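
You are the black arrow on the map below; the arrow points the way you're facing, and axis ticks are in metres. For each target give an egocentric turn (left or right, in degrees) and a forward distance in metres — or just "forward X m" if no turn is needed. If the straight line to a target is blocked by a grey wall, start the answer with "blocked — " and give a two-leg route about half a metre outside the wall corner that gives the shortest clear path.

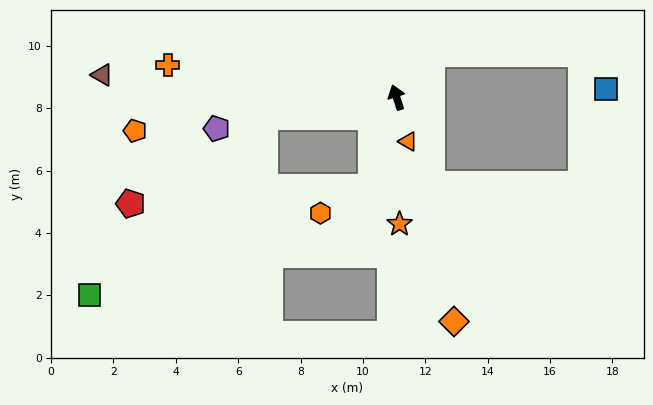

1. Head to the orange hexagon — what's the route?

blocked — turn left 146°, forward 3.0 m, then turn right 47°, forward 1.8 m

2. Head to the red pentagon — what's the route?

blocked — turn left 146°, forward 3.0 m, then turn right 70°, forward 7.7 m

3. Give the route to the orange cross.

turn left 64°, forward 7.4 m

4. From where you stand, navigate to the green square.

blocked — turn left 81°, forward 4.3 m, then turn left 36°, forward 8.0 m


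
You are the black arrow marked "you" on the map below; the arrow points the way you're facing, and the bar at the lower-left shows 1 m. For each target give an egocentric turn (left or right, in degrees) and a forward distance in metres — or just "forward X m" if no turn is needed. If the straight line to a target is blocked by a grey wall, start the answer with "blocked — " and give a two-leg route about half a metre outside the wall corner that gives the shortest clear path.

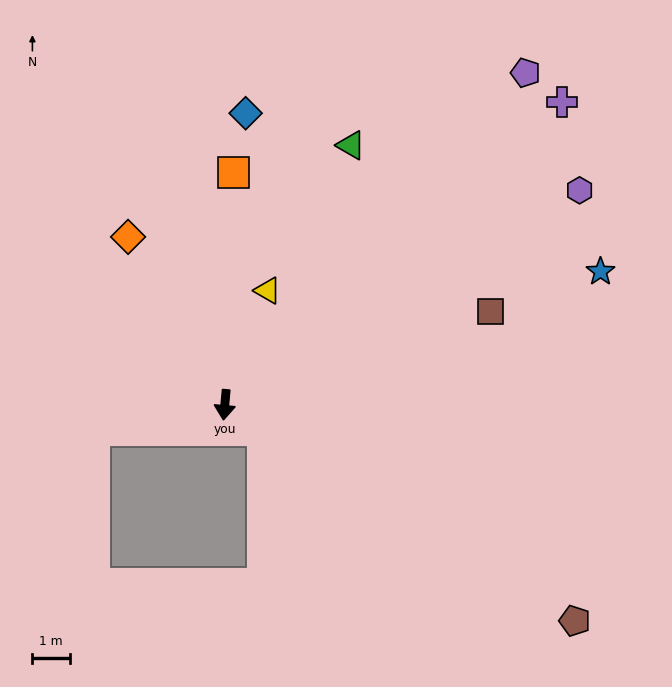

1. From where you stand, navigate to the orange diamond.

turn right 145°, forward 5.1 m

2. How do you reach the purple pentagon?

turn left 143°, forward 11.9 m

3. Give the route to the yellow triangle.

turn left 165°, forward 3.2 m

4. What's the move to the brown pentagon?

turn left 63°, forward 10.9 m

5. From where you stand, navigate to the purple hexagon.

turn left 126°, forward 11.0 m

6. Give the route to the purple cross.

turn left 137°, forward 12.0 m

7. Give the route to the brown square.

turn left 115°, forward 7.5 m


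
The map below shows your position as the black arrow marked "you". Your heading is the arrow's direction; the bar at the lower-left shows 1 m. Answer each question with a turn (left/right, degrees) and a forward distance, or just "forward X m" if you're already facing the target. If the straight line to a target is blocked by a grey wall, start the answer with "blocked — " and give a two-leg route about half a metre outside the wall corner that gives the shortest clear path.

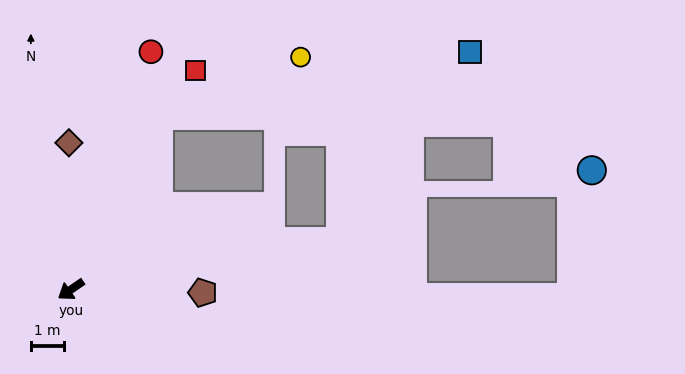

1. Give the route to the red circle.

turn right 143°, forward 7.5 m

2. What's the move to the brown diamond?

turn right 124°, forward 4.4 m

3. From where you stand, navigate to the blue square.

blocked — turn right 151°, forward 5.8 m, then turn right 52°, forward 9.5 m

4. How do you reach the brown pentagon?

turn left 144°, forward 4.0 m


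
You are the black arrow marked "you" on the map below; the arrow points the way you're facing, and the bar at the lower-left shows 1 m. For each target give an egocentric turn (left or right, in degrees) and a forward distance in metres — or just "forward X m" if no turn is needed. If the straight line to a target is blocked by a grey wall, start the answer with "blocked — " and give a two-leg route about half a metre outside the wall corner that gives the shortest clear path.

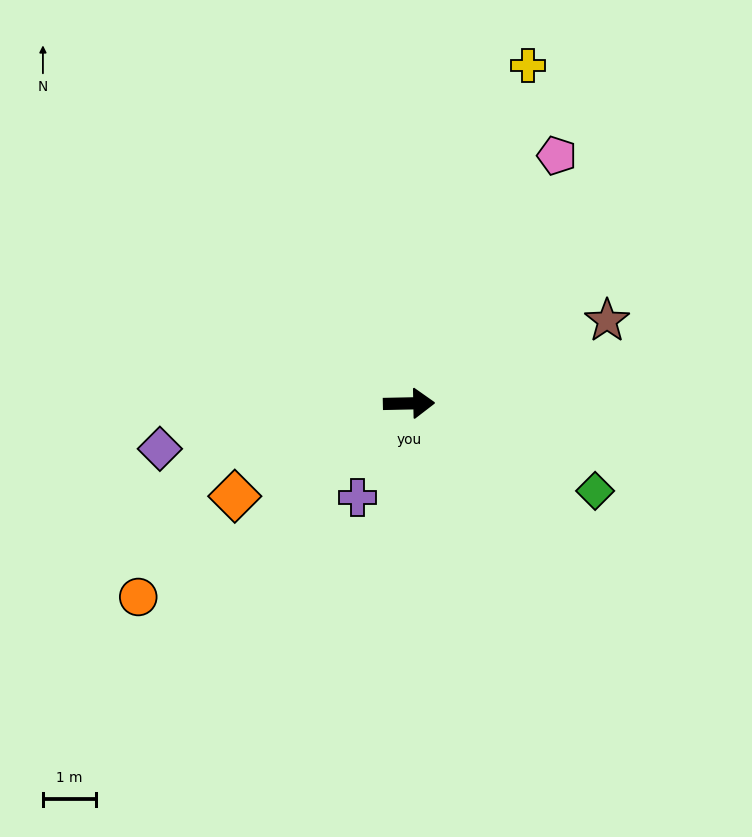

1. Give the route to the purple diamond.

turn right 171°, forward 4.7 m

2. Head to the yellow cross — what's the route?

turn left 69°, forward 6.7 m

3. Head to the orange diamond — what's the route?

turn right 153°, forward 3.7 m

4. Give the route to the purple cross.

turn right 120°, forward 2.0 m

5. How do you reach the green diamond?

turn right 26°, forward 3.9 m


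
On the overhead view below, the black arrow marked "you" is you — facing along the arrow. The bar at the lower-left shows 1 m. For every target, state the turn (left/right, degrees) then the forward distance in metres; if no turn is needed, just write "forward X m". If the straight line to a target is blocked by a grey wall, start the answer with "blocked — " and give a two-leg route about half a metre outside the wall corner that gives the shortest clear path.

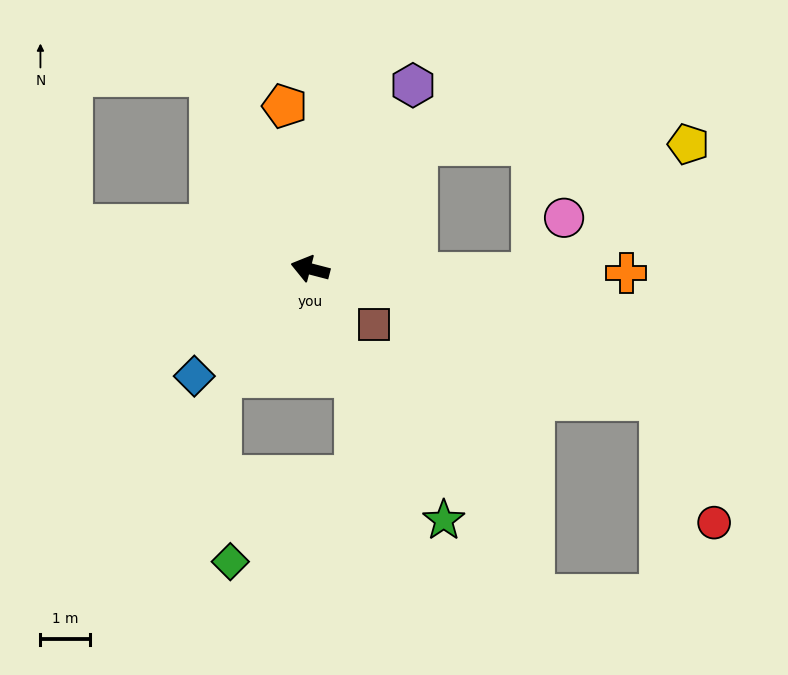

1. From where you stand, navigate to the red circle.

blocked — turn left 174°, forward 7.6 m, then turn right 46°, forward 2.7 m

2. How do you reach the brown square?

turn left 153°, forward 1.7 m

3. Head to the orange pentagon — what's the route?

turn right 67°, forward 3.4 m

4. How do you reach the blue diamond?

turn left 57°, forward 3.2 m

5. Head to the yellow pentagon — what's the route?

blocked — turn right 116°, forward 3.3 m, then turn right 49°, forward 5.5 m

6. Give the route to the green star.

turn left 133°, forward 5.8 m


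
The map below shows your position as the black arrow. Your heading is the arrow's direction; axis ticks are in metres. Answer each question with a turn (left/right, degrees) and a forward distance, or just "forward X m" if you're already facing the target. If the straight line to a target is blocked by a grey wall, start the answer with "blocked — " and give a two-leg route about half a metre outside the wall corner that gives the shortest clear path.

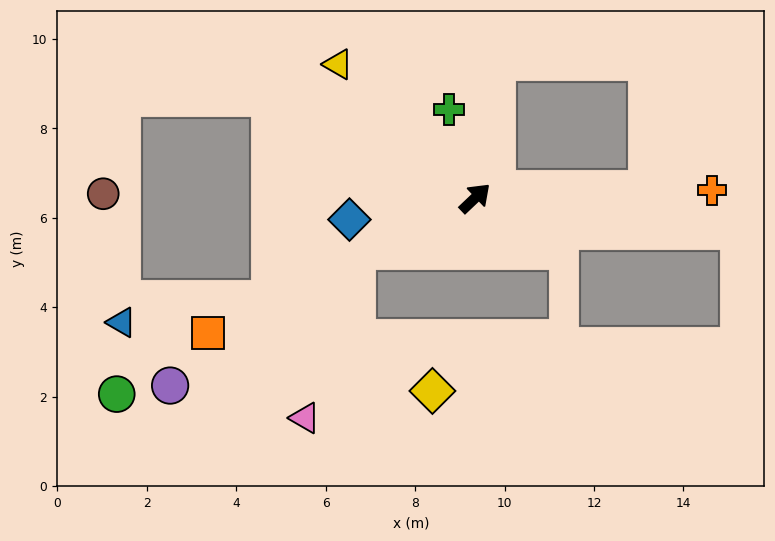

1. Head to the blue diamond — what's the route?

turn left 146°, forward 2.8 m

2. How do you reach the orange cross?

turn right 42°, forward 5.3 m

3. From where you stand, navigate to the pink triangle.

blocked — turn left 161°, forward 2.9 m, then turn left 48°, forward 3.9 m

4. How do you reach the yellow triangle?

turn left 92°, forward 4.3 m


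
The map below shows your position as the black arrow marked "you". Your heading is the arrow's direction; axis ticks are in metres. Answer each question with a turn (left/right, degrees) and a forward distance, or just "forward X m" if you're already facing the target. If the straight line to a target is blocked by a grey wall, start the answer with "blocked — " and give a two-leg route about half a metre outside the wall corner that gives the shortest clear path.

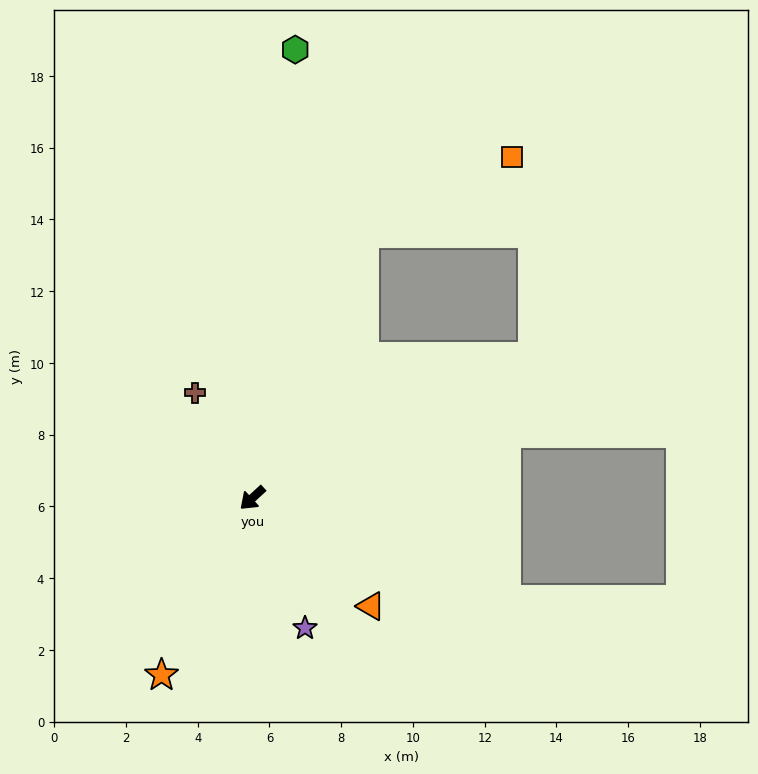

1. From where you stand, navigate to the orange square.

blocked — turn right 155°, forward 8.0 m, then turn right 40°, forward 4.6 m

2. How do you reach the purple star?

turn left 69°, forward 3.9 m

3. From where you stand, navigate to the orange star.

turn left 20°, forward 5.5 m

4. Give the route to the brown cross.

turn right 104°, forward 3.3 m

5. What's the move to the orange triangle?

turn left 95°, forward 4.5 m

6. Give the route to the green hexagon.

turn right 138°, forward 12.6 m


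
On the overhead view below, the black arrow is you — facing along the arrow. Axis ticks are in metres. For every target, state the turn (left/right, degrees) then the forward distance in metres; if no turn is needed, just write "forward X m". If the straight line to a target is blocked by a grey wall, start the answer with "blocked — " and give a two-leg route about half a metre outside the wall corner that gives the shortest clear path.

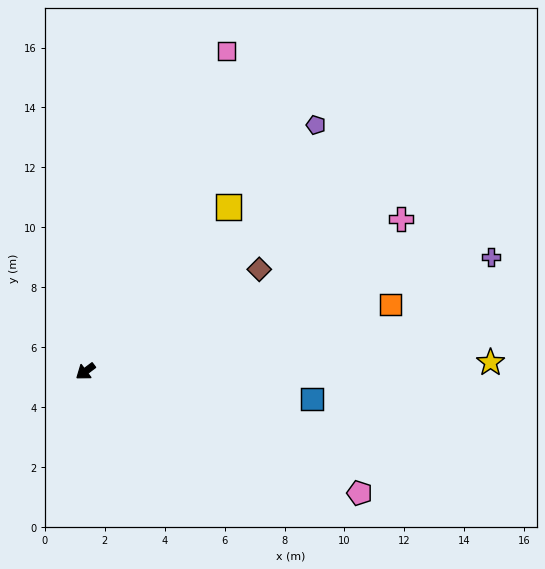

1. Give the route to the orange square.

turn left 155°, forward 10.4 m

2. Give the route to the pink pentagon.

turn left 119°, forward 10.0 m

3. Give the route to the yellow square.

turn right 168°, forward 7.3 m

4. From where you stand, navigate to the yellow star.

turn left 144°, forward 13.5 m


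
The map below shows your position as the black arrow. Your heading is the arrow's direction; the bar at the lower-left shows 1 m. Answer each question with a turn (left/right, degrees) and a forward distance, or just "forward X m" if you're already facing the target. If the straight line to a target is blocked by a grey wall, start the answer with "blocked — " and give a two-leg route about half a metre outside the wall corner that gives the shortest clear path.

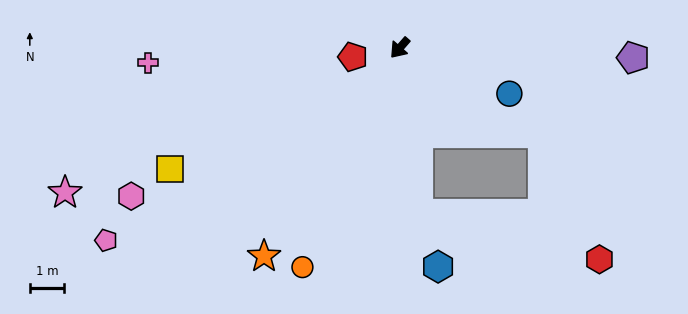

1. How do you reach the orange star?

turn left 8°, forward 7.3 m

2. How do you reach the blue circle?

turn left 108°, forward 3.5 m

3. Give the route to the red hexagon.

blocked — turn left 48°, forward 4.9 m, then turn left 69°, forward 5.4 m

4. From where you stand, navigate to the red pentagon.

turn right 38°, forward 1.4 m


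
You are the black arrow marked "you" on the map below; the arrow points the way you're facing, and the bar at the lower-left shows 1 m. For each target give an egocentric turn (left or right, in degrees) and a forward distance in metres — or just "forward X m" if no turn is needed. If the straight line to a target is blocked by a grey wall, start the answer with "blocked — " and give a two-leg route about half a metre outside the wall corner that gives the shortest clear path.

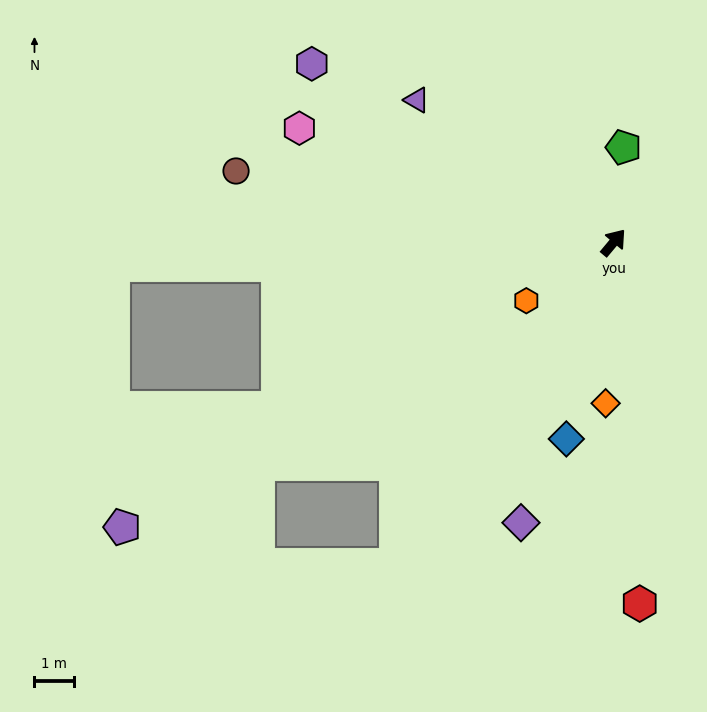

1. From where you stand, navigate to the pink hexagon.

turn left 110°, forward 8.5 m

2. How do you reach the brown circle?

turn left 119°, forward 9.7 m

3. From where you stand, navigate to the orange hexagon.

turn left 164°, forward 2.7 m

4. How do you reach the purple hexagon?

turn left 99°, forward 8.9 m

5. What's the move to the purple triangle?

turn left 94°, forward 6.2 m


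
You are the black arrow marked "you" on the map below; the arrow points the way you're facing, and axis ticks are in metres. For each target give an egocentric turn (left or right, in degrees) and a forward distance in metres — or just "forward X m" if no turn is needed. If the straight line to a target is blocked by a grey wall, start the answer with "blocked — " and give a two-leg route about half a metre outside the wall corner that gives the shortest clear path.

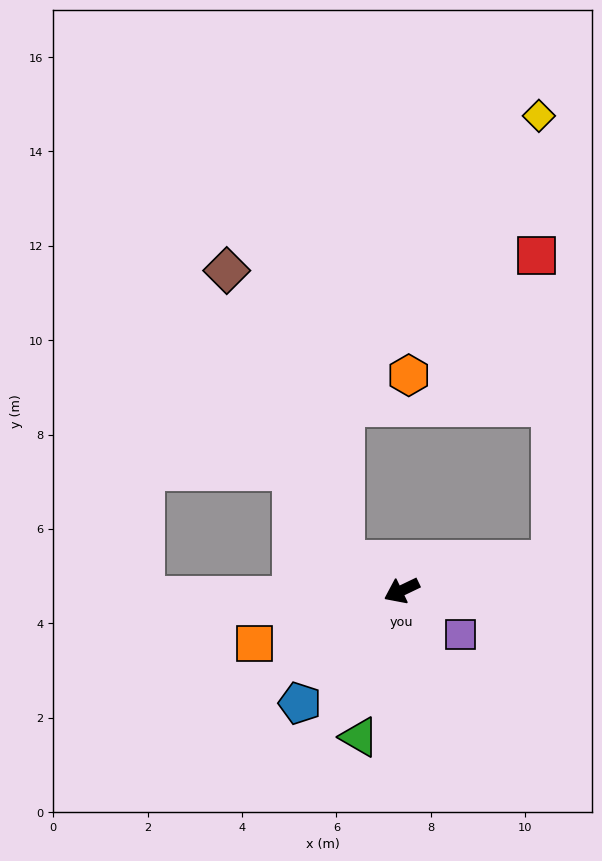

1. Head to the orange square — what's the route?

turn right 6°, forward 3.3 m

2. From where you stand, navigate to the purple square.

turn left 117°, forward 1.6 m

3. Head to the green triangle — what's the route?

turn left 48°, forward 3.2 m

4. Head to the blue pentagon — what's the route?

turn left 22°, forward 3.2 m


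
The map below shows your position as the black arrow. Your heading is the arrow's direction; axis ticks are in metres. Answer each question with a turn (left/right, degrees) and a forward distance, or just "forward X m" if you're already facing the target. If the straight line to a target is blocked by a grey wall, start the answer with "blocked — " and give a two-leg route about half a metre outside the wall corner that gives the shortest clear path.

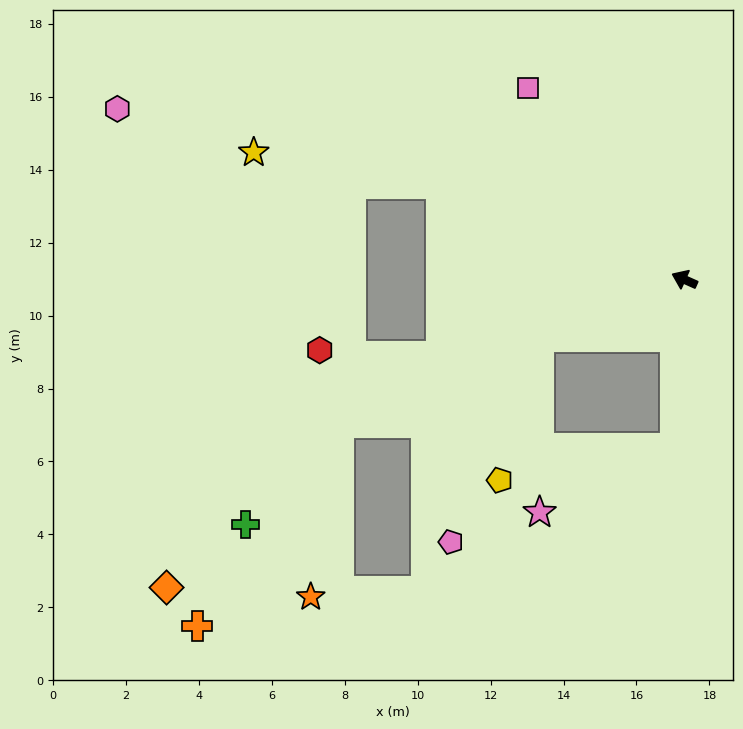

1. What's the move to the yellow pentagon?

blocked — turn left 46°, forward 4.3 m, then turn left 53°, forward 4.1 m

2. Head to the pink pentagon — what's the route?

blocked — turn left 46°, forward 4.3 m, then turn left 45°, forward 6.1 m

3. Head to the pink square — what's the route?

turn right 27°, forward 6.8 m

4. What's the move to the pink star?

blocked — turn left 111°, forward 4.6 m, then turn right 62°, forward 4.1 m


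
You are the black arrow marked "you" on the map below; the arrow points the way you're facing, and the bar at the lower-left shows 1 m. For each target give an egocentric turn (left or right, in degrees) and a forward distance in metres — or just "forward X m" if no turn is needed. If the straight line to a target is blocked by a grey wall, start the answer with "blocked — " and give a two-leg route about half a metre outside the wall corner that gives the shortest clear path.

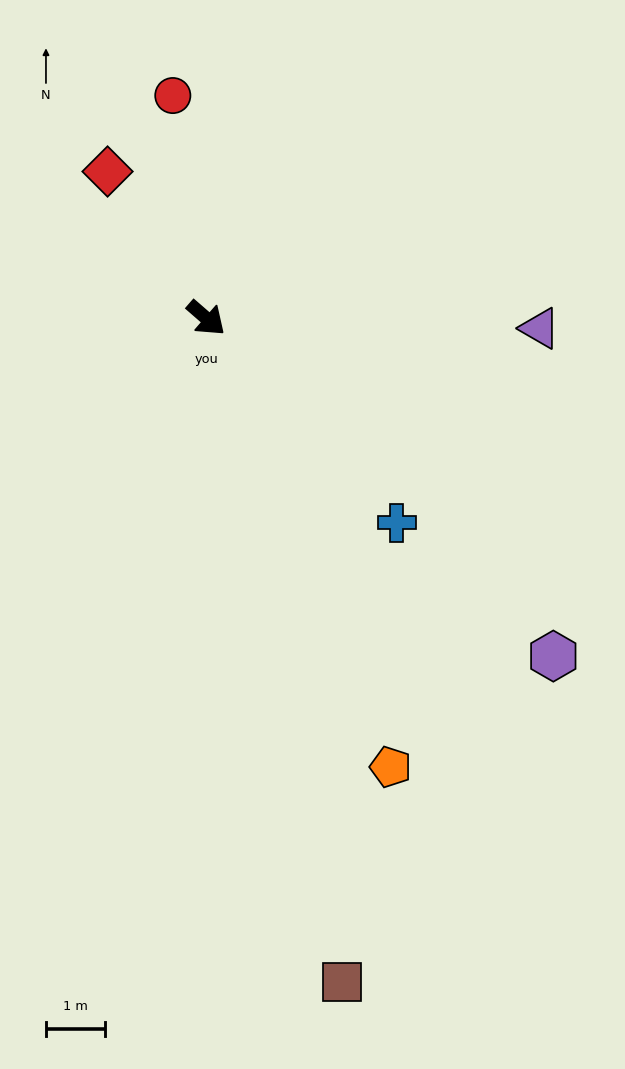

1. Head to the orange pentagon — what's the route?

turn right 27°, forward 8.2 m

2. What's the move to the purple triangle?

turn left 39°, forward 5.6 m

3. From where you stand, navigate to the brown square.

turn right 37°, forward 11.4 m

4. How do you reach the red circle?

turn left 140°, forward 3.8 m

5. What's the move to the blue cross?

turn right 6°, forward 4.7 m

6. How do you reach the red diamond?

turn left 165°, forward 3.0 m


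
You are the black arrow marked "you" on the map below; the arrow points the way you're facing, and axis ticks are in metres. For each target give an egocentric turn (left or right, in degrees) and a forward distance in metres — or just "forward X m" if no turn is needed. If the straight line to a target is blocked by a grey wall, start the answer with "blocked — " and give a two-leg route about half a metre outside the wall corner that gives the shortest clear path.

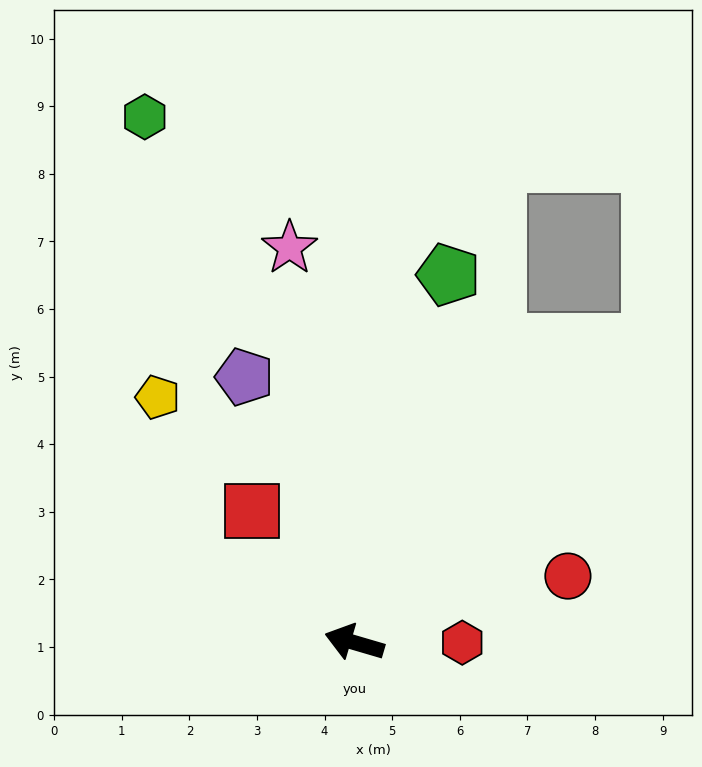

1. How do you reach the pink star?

turn right 64°, forward 5.9 m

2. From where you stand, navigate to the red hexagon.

turn right 164°, forward 1.6 m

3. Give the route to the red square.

turn right 36°, forward 2.5 m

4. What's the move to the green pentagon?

turn right 88°, forward 5.6 m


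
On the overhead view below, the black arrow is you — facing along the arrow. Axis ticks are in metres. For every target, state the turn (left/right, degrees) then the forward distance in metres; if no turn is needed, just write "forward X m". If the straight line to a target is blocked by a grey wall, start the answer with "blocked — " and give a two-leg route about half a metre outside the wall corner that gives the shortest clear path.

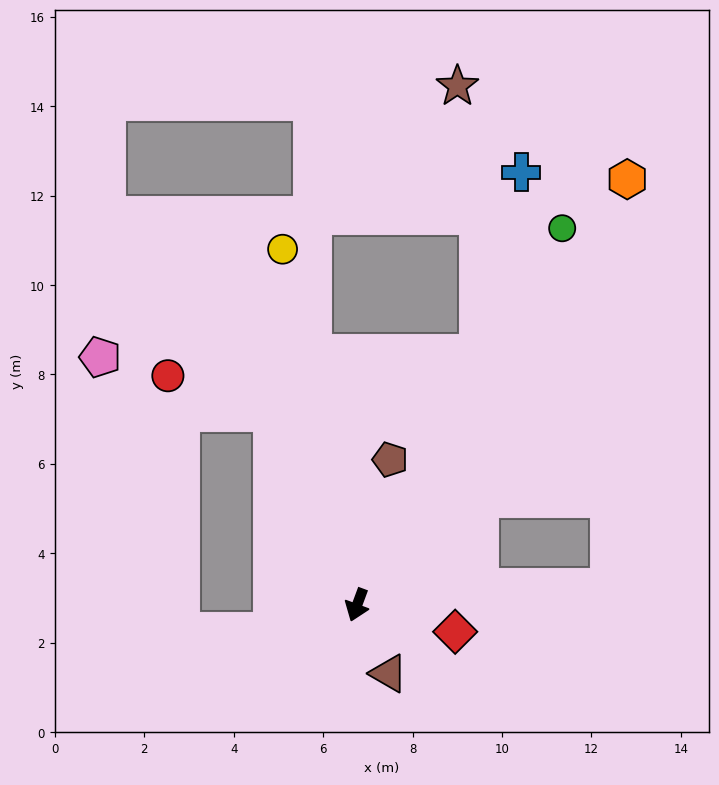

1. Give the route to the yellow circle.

turn right 148°, forward 8.1 m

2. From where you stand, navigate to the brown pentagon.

turn right 172°, forward 3.3 m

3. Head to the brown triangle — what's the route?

turn left 45°, forward 1.7 m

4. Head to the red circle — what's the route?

blocked — turn right 136°, forward 4.7 m, then turn left 47°, forward 2.5 m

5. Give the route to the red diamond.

turn left 95°, forward 2.3 m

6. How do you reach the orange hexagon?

turn left 168°, forward 11.3 m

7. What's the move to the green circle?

turn left 172°, forward 9.6 m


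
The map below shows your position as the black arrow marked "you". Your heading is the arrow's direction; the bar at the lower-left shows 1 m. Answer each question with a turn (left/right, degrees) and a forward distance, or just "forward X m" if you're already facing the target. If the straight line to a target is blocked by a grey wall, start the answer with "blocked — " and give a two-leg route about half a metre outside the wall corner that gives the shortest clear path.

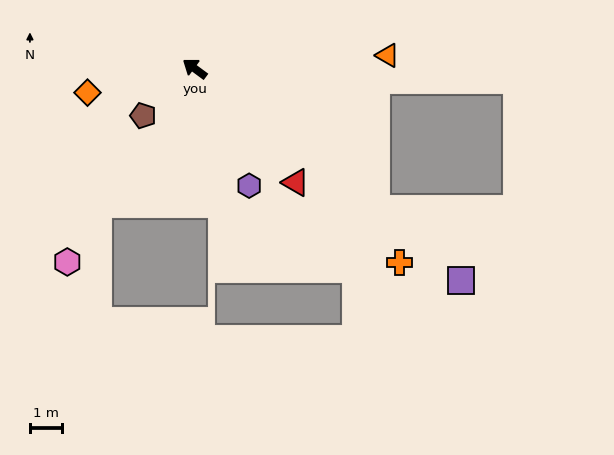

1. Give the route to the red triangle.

turn left 168°, forward 4.8 m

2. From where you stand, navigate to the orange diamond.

turn left 49°, forward 3.4 m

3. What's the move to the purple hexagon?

turn left 151°, forward 4.1 m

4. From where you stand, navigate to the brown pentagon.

turn left 79°, forward 2.2 m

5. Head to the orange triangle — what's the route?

turn right 140°, forward 6.1 m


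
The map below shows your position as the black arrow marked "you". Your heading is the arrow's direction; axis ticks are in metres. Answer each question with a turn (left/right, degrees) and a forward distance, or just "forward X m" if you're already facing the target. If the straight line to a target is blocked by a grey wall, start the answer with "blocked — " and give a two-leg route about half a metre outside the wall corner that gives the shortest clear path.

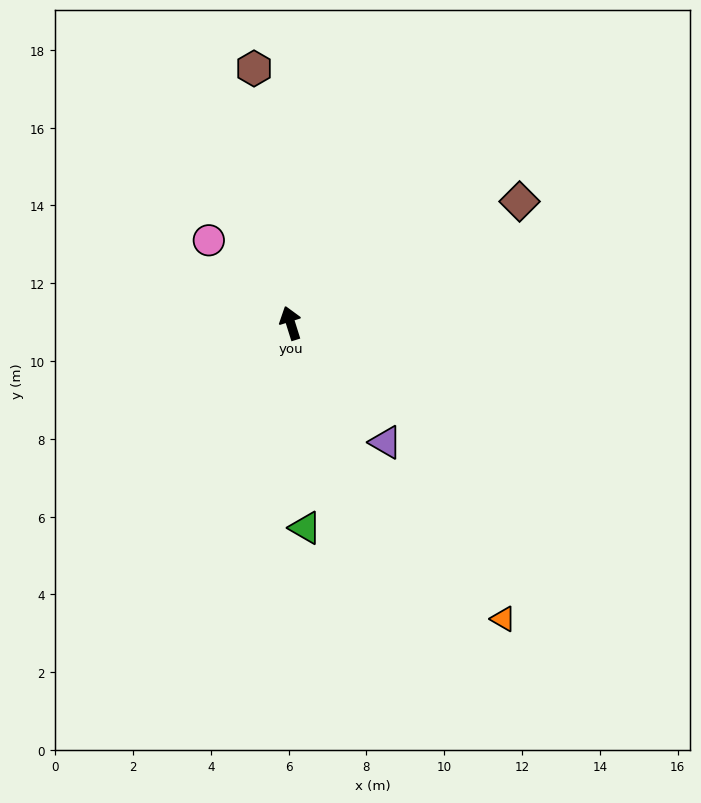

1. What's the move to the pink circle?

turn left 27°, forward 3.0 m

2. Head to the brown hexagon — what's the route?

turn right 9°, forward 6.6 m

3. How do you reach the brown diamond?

turn right 79°, forward 6.7 m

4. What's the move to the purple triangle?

turn right 159°, forward 3.9 m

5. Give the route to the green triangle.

turn left 167°, forward 5.3 m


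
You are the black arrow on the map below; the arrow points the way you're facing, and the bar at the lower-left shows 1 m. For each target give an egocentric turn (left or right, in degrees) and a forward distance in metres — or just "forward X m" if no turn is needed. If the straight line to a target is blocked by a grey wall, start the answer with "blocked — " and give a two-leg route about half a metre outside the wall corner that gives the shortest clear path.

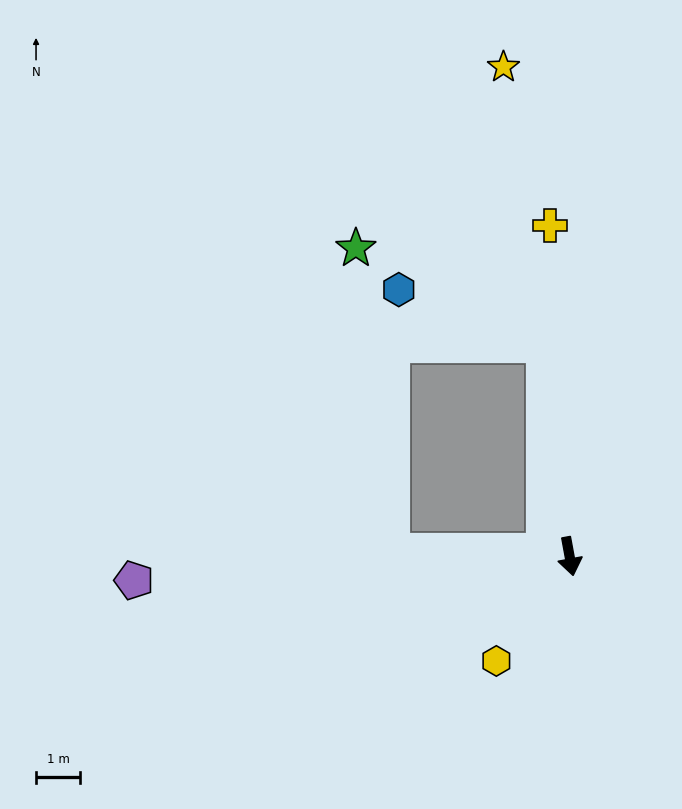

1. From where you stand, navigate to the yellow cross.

turn left 173°, forward 7.5 m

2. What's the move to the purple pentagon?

turn right 97°, forward 9.9 m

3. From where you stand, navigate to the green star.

blocked — turn right 102°, forward 4.0 m, then turn right 82°, forward 6.9 m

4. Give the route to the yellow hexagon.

turn right 45°, forward 2.9 m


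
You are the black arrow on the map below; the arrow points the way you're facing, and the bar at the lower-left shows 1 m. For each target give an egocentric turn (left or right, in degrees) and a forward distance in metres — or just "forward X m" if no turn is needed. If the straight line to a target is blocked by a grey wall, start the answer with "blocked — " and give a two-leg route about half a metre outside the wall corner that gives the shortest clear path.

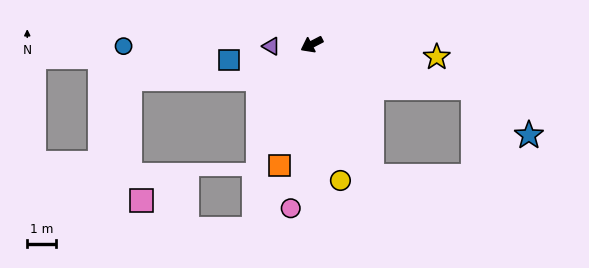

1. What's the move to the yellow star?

turn left 147°, forward 4.3 m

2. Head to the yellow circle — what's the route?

turn left 74°, forward 4.8 m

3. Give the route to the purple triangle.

turn right 25°, forward 1.4 m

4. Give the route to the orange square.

turn left 48°, forward 4.3 m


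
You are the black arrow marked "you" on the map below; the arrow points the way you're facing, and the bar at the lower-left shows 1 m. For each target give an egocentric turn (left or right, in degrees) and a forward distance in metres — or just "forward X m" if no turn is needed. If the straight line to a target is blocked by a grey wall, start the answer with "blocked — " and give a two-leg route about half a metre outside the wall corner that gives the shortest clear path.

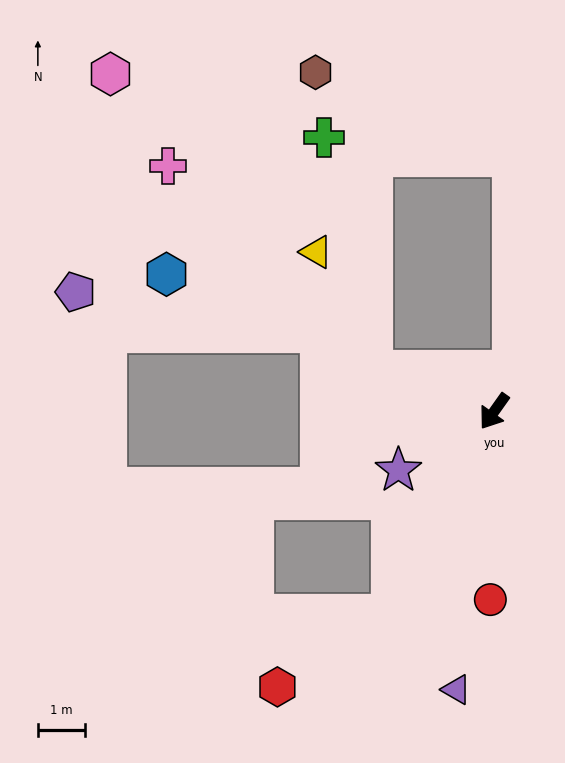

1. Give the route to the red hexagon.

blocked — turn left 8°, forward 4.8 m, then turn right 30°, forward 2.8 m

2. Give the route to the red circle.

turn left 34°, forward 4.0 m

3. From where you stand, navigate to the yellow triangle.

blocked — turn right 73°, forward 2.7 m, then turn right 46°, forward 2.8 m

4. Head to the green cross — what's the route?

blocked — turn right 73°, forward 2.7 m, then turn right 60°, forward 5.0 m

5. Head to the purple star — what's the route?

turn right 23°, forward 2.4 m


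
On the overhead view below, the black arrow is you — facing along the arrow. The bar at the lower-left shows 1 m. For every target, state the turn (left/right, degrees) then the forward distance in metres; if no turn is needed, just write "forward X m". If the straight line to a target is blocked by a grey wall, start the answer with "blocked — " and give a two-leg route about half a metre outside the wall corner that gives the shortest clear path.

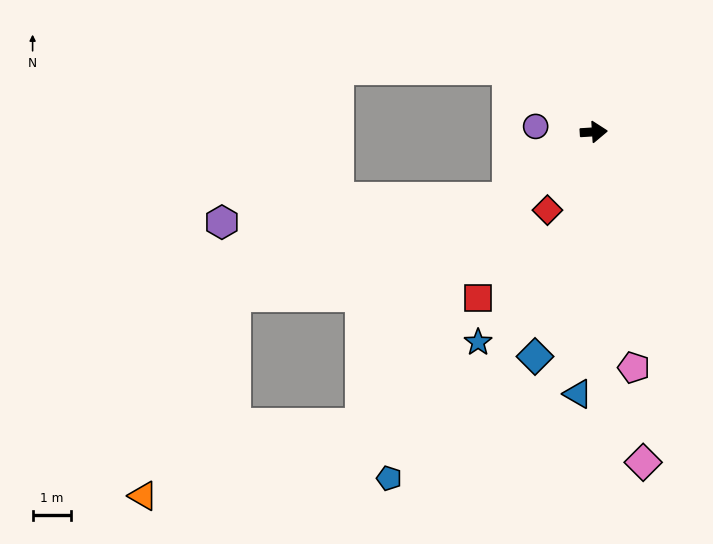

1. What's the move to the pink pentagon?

turn right 84°, forward 6.3 m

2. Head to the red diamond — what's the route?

turn right 124°, forward 2.4 m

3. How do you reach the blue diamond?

turn right 108°, forward 6.1 m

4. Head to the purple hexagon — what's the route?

blocked — turn right 146°, forward 2.8 m, then turn right 33°, forward 7.5 m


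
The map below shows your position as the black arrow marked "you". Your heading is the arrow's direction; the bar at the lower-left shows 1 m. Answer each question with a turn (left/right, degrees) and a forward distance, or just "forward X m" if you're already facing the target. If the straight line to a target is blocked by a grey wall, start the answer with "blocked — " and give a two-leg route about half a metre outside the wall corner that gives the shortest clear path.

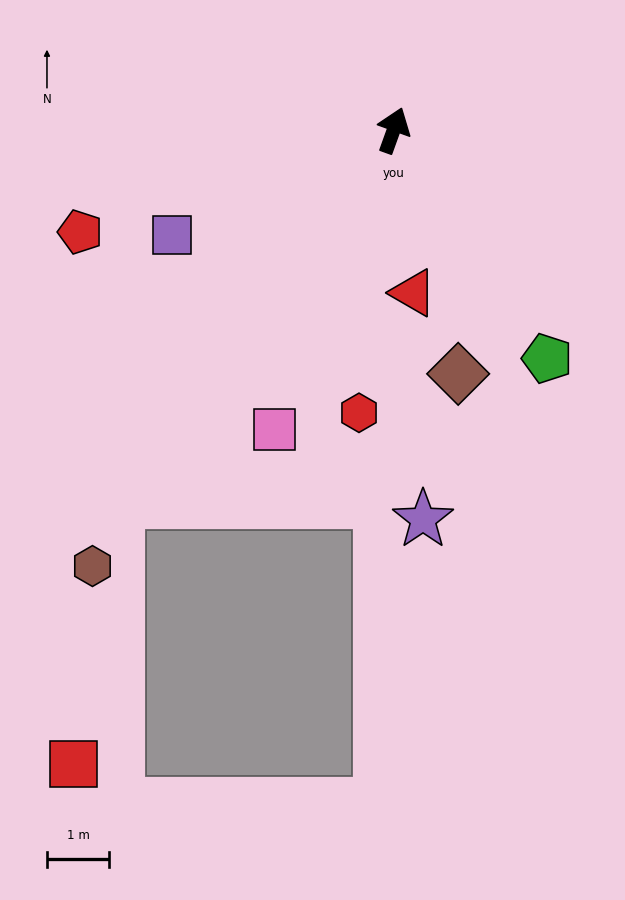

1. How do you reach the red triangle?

turn right 153°, forward 2.6 m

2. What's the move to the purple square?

turn left 135°, forward 3.9 m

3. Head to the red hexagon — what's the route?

turn right 167°, forward 4.6 m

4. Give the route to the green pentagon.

turn right 126°, forward 4.4 m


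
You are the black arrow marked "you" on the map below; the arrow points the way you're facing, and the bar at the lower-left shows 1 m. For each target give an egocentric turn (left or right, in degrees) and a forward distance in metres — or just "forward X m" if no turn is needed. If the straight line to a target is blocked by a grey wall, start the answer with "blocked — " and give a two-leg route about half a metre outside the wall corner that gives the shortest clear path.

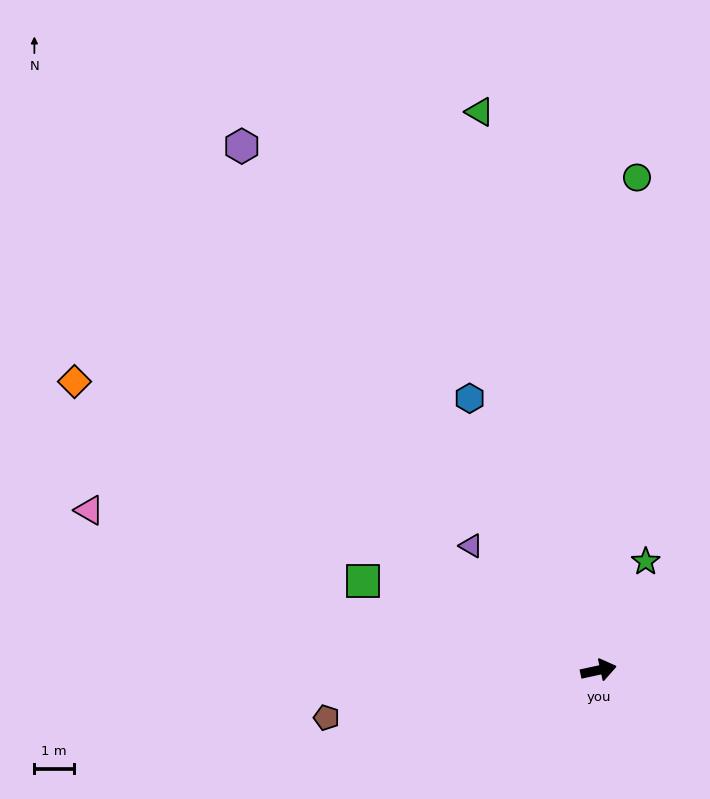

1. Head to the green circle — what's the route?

turn left 73°, forward 12.5 m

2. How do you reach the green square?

turn left 147°, forward 6.4 m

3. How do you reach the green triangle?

turn left 90°, forward 14.4 m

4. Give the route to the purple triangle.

turn left 123°, forward 4.5 m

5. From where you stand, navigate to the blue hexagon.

turn left 103°, forward 7.6 m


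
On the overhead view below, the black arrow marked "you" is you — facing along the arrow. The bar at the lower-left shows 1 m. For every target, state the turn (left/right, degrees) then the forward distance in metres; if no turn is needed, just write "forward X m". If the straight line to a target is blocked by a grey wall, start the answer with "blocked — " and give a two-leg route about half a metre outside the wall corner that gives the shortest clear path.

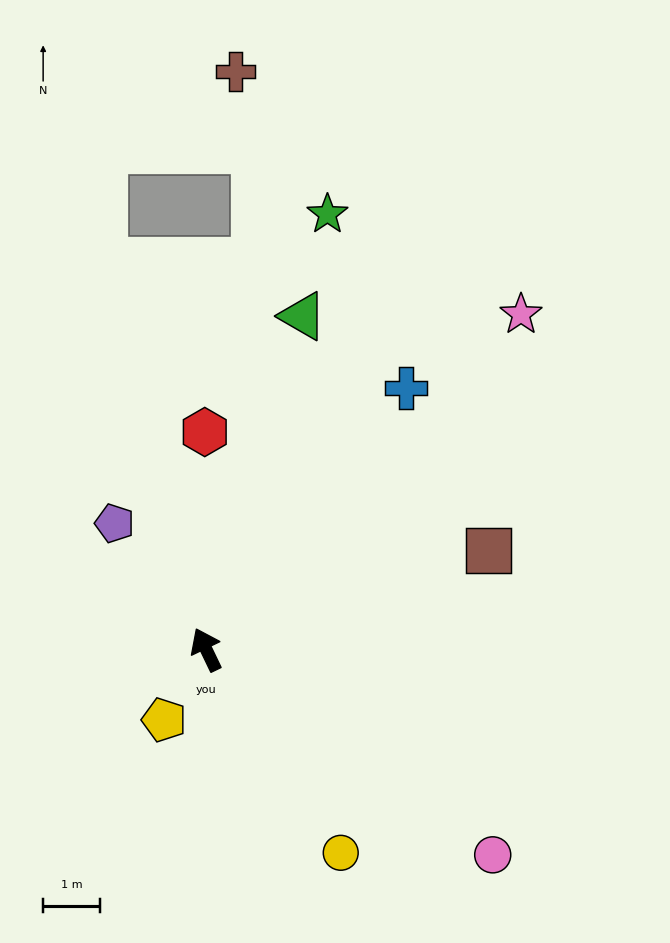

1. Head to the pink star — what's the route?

turn right 69°, forward 8.1 m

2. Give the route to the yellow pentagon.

turn left 123°, forward 1.4 m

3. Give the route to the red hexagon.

turn right 25°, forward 3.8 m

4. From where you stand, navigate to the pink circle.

turn right 151°, forward 6.2 m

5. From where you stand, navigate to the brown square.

turn right 96°, forward 5.3 m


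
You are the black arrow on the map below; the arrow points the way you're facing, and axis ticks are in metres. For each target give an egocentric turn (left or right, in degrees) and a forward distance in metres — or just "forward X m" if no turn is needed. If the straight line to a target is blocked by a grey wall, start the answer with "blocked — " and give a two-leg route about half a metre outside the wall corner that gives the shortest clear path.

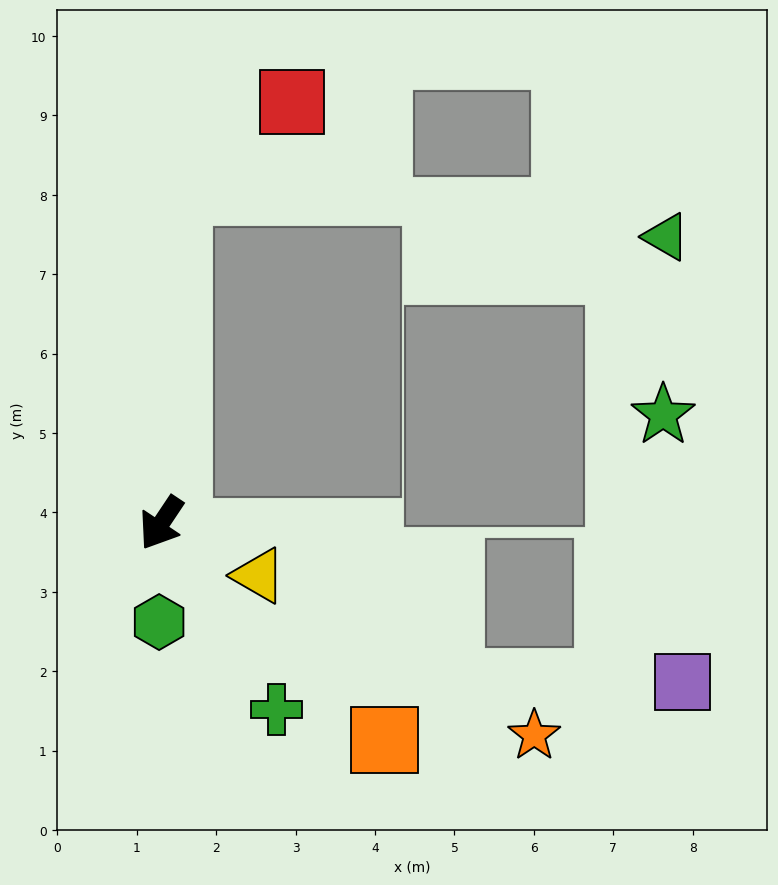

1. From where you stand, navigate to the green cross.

turn left 65°, forward 2.8 m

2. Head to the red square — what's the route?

blocked — turn right 149°, forward 4.2 m, then turn right 49°, forward 1.8 m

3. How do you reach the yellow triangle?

turn left 95°, forward 1.4 m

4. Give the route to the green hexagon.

turn left 32°, forward 1.2 m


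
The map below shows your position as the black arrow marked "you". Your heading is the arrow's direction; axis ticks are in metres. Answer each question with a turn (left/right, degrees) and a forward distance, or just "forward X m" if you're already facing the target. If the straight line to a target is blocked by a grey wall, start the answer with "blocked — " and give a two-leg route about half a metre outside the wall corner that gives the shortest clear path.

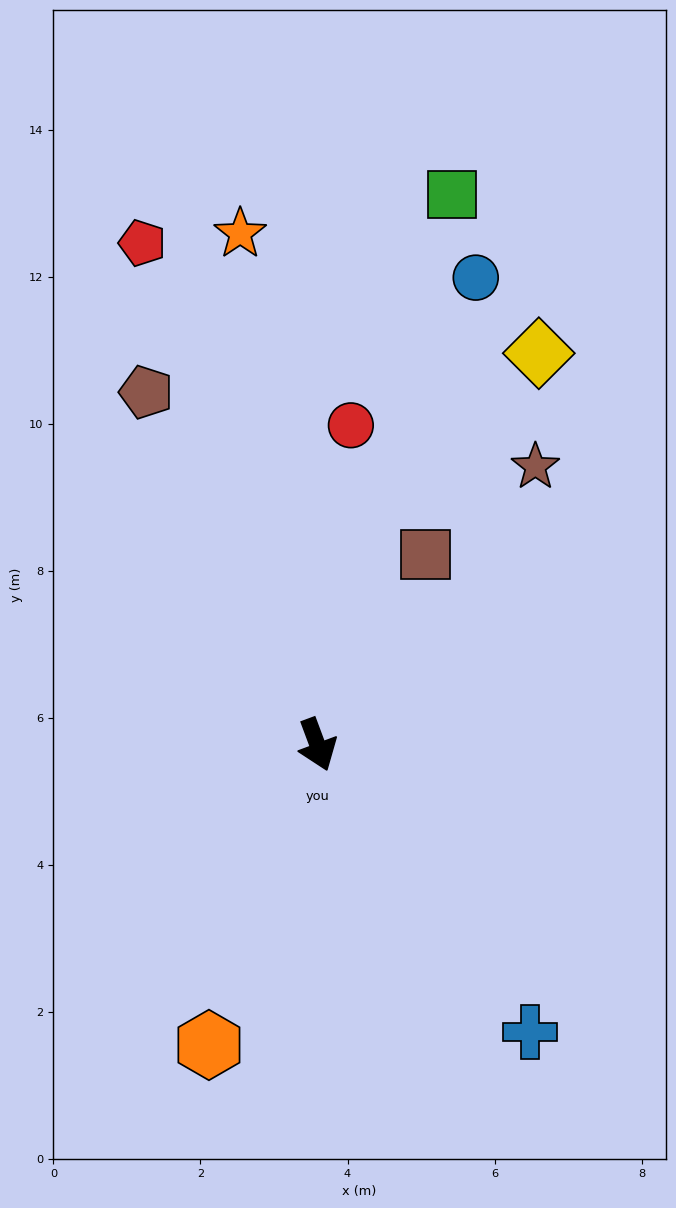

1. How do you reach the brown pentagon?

turn right 175°, forward 5.3 m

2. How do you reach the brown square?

turn left 130°, forward 3.0 m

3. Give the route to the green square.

turn left 146°, forward 7.7 m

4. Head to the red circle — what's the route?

turn left 154°, forward 4.4 m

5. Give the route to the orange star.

turn left 168°, forward 7.0 m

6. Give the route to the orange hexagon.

turn right 40°, forward 4.3 m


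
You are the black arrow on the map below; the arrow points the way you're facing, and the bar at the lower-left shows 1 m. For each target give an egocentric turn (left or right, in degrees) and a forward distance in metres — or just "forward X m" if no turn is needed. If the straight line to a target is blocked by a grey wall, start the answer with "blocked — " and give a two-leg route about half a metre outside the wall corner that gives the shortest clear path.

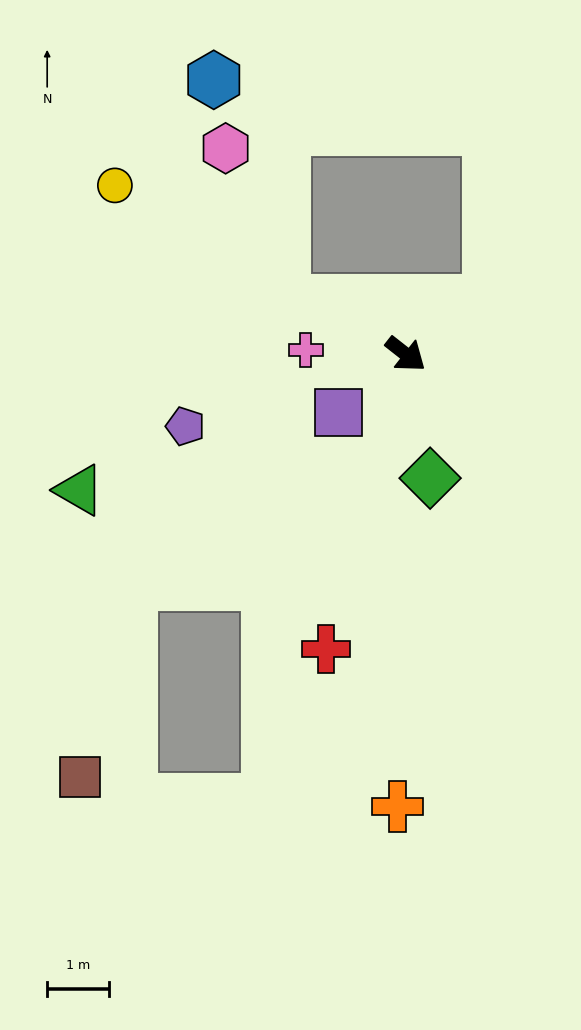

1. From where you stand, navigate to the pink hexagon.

blocked — turn right 166°, forward 2.1 m, then turn right 45°, forward 2.6 m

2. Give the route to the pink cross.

turn right 144°, forward 1.6 m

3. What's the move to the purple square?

turn right 101°, forward 1.4 m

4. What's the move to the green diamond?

turn right 41°, forward 2.0 m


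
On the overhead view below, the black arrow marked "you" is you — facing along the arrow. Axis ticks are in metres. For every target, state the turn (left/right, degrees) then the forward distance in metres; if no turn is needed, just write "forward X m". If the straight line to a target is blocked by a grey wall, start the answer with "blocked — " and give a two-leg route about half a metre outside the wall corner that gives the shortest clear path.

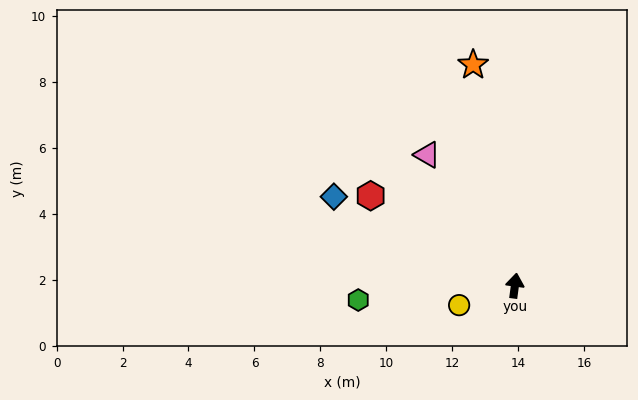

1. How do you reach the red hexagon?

turn left 66°, forward 5.2 m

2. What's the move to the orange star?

turn left 18°, forward 6.8 m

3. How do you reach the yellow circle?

turn left 117°, forward 1.8 m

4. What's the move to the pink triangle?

turn left 41°, forward 4.8 m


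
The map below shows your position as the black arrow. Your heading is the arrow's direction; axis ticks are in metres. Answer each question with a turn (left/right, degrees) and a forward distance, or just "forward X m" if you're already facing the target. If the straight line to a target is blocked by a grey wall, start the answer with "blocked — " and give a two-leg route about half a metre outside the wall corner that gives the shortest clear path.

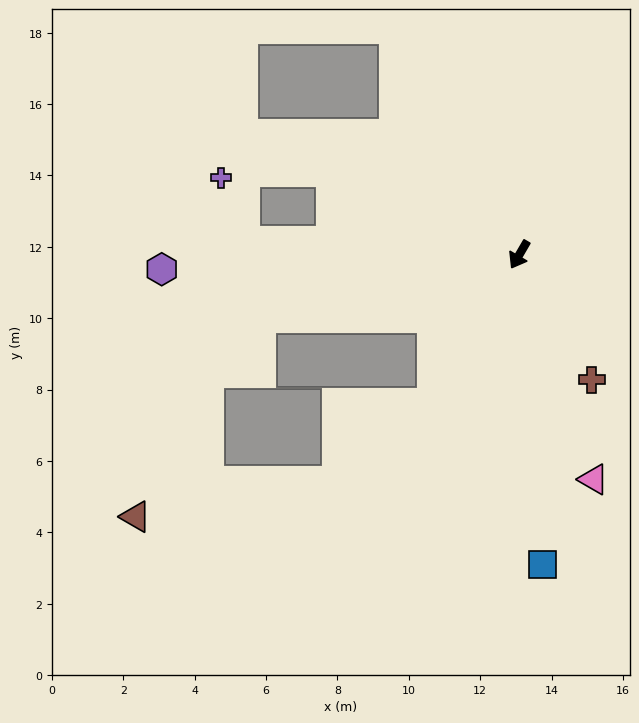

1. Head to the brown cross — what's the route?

turn left 60°, forward 4.0 m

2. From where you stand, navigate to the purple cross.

blocked — turn right 63°, forward 7.7 m, then turn right 66°, forward 1.9 m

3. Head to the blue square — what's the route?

turn left 34°, forward 8.7 m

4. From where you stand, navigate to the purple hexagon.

turn right 57°, forward 10.0 m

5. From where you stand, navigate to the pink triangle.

turn left 48°, forward 6.6 m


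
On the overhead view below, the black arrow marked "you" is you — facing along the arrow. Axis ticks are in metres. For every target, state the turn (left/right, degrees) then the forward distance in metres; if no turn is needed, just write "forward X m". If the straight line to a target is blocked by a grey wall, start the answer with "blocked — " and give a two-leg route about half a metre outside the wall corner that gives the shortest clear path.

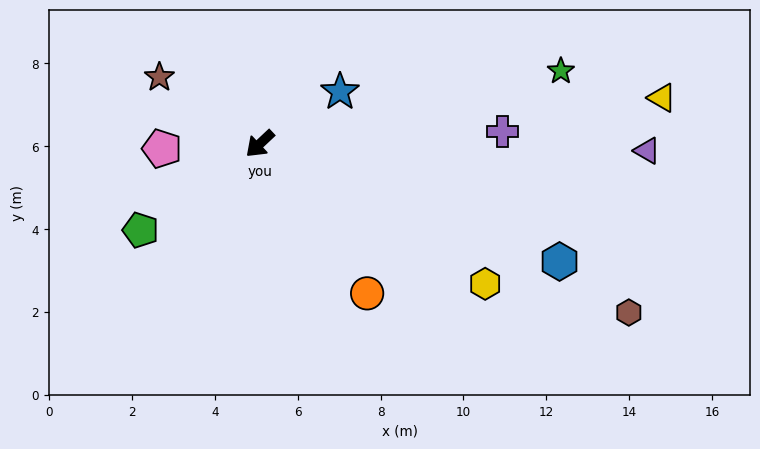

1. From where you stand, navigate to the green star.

turn left 150°, forward 7.5 m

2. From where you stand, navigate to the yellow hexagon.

turn left 105°, forward 6.4 m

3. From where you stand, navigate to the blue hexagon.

turn left 115°, forward 7.8 m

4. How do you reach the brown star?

turn right 77°, forward 2.9 m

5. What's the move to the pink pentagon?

turn right 40°, forward 2.4 m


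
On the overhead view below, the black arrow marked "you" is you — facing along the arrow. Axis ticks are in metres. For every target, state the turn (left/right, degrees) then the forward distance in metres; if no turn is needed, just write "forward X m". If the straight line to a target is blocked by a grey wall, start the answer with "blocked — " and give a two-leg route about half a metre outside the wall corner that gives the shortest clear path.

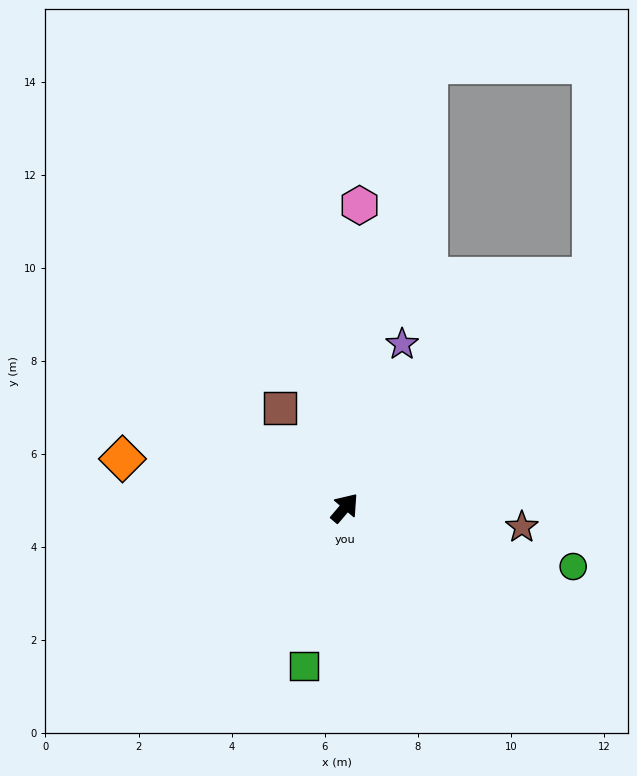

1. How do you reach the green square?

turn right 154°, forward 3.5 m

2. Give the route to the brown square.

turn left 73°, forward 2.6 m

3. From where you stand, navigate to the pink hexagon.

turn left 38°, forward 6.5 m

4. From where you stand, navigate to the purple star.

turn left 21°, forward 3.7 m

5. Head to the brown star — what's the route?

turn right 56°, forward 3.8 m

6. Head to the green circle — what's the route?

turn right 64°, forward 5.1 m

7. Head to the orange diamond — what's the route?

turn left 118°, forward 4.9 m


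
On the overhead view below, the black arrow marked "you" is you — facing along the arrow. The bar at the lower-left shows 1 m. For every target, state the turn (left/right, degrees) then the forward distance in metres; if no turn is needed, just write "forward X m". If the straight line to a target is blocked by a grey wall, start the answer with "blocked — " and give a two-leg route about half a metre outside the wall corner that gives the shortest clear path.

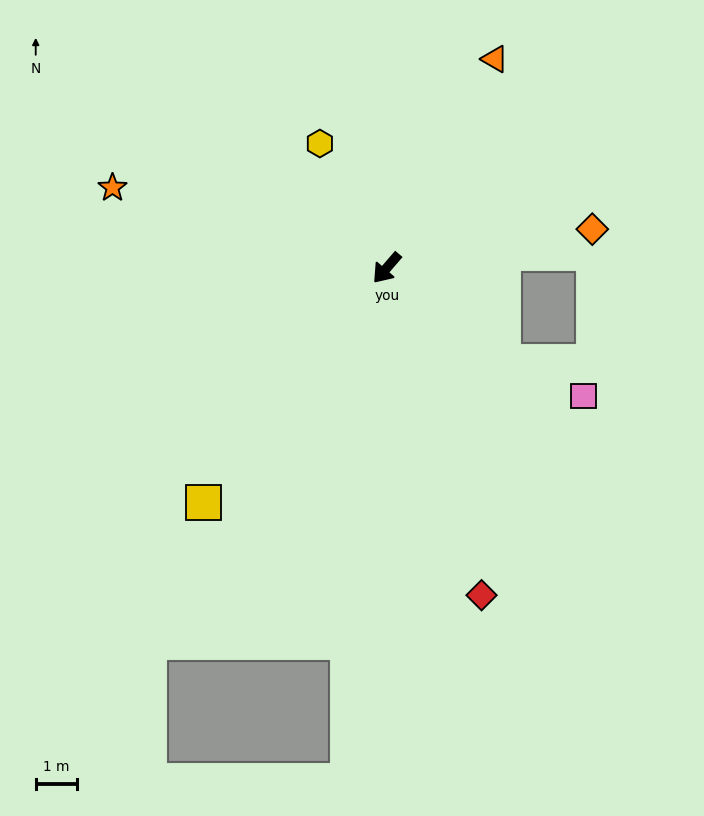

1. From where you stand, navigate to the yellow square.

turn left 3°, forward 7.2 m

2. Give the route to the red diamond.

turn left 57°, forward 8.3 m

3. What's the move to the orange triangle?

turn right 167°, forward 5.7 m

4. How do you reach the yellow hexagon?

turn right 111°, forward 3.4 m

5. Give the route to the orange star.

turn right 66°, forward 6.9 m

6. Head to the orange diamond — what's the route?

turn left 141°, forward 5.1 m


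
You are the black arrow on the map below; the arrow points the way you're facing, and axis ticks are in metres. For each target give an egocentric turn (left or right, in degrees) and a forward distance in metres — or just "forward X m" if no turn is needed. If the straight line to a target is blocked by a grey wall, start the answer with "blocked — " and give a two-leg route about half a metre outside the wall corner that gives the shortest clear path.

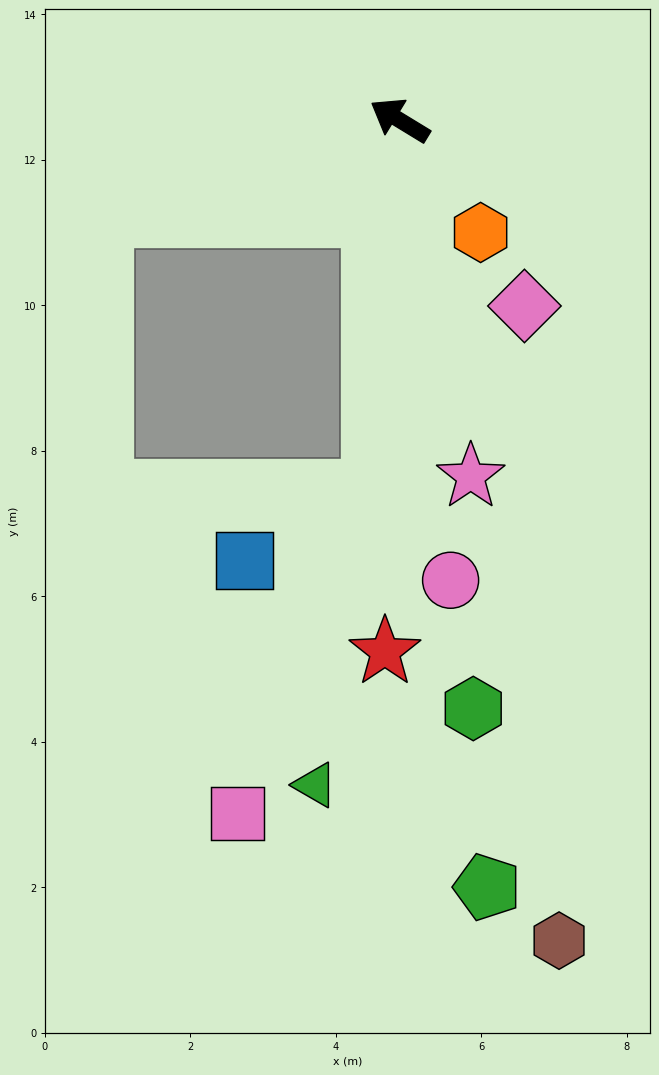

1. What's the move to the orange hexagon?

turn left 157°, forward 1.9 m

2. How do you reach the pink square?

blocked — turn left 117°, forward 5.1 m, then turn right 18°, forward 4.8 m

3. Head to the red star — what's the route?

turn left 120°, forward 7.3 m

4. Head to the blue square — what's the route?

blocked — turn left 117°, forward 5.1 m, then turn right 57°, forward 2.0 m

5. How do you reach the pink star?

turn left 133°, forward 5.0 m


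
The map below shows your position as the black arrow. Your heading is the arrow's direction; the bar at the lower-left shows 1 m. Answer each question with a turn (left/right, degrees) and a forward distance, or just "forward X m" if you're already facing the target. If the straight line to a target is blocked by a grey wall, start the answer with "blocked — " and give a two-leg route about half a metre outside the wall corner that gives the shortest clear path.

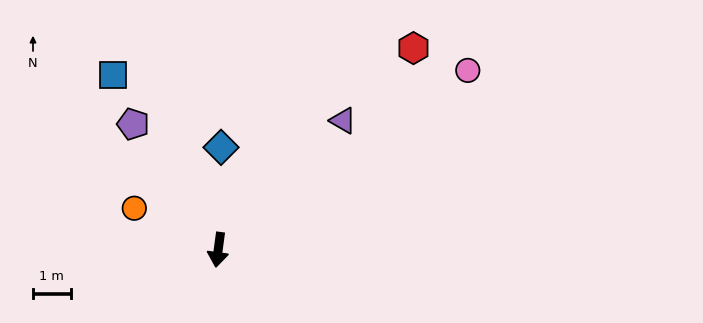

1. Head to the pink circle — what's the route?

turn left 133°, forward 8.1 m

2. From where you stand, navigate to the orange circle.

turn right 109°, forward 2.5 m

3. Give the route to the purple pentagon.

turn right 138°, forward 4.0 m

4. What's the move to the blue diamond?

turn right 174°, forward 2.7 m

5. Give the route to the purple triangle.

turn left 144°, forward 4.8 m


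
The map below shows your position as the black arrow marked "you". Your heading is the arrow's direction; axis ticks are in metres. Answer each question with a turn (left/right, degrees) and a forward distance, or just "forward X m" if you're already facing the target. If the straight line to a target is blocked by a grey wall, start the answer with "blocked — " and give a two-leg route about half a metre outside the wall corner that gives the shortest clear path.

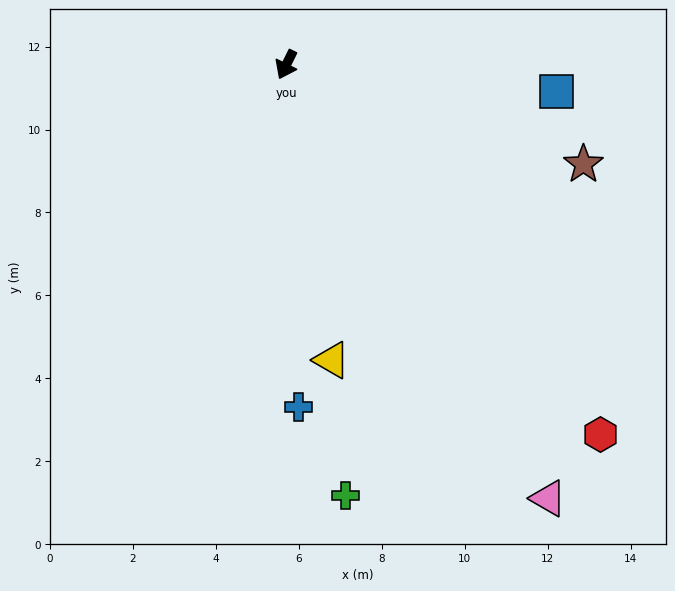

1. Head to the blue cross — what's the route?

turn left 28°, forward 8.3 m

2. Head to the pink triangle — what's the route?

turn left 57°, forward 12.2 m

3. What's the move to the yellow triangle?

turn left 35°, forward 7.2 m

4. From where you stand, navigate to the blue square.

turn left 111°, forward 6.5 m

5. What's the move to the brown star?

turn left 98°, forward 7.6 m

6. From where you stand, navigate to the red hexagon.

turn left 67°, forward 11.7 m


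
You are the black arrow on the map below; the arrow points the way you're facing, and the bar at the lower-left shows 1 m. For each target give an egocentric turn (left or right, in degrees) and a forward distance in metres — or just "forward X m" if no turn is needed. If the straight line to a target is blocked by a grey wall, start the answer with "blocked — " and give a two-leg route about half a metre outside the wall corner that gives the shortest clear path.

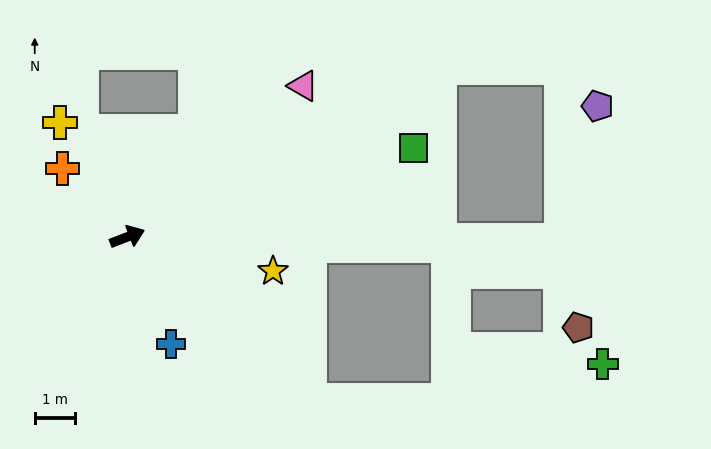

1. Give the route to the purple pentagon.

blocked — turn right 22°, forward 10.9 m, then turn left 75°, forward 3.5 m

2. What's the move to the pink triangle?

turn left 20°, forward 5.8 m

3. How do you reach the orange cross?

turn left 112°, forward 2.4 m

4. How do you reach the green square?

turn right 4°, forward 7.5 m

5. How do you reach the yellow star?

turn right 34°, forward 3.8 m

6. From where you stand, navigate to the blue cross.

turn right 89°, forward 2.9 m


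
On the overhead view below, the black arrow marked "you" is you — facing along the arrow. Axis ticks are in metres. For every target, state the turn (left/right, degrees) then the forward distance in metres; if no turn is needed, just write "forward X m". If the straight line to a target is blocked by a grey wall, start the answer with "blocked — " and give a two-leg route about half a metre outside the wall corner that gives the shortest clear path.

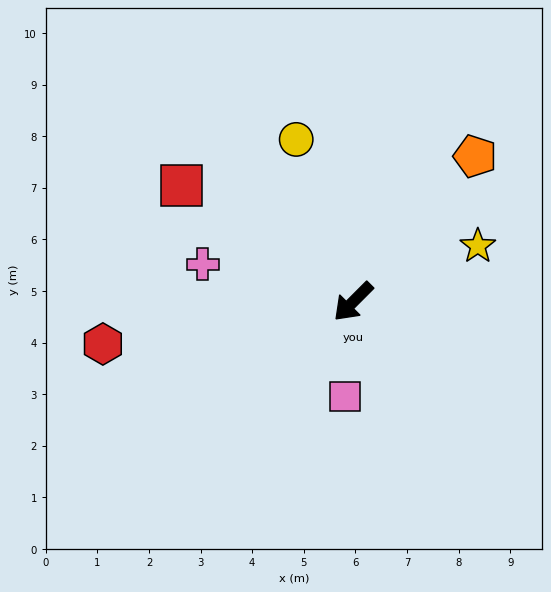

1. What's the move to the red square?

turn right 79°, forward 4.0 m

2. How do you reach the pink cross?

turn right 59°, forward 3.0 m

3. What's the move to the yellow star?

turn left 159°, forward 2.6 m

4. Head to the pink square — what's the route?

turn left 40°, forward 1.8 m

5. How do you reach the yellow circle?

turn right 116°, forward 3.3 m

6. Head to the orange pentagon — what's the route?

turn right 175°, forward 3.7 m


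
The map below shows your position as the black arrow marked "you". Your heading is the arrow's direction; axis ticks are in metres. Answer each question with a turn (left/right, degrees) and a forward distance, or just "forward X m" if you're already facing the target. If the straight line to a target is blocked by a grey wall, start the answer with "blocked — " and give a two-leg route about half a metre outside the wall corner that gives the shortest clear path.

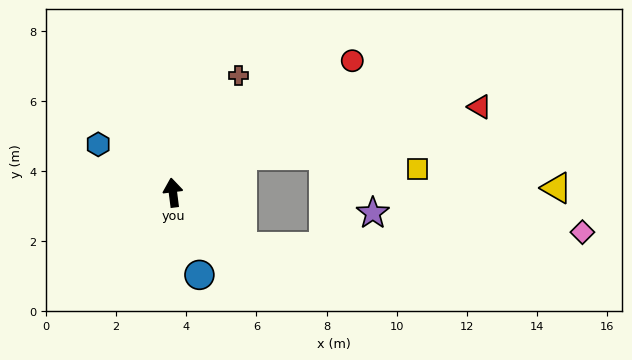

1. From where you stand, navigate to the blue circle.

turn right 169°, forward 2.5 m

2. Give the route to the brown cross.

turn right 36°, forward 3.8 m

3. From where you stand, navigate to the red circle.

turn right 61°, forward 6.3 m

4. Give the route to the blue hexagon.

turn left 50°, forward 2.5 m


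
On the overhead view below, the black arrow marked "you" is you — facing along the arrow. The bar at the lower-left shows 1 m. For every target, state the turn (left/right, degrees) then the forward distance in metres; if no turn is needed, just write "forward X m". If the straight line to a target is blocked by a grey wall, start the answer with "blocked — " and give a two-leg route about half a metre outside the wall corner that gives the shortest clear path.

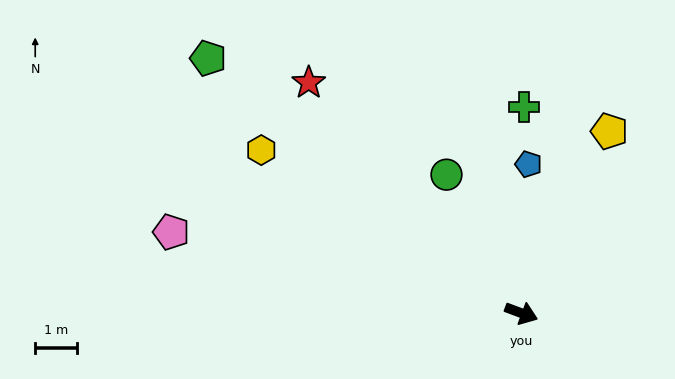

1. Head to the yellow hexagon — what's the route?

turn left 168°, forward 7.3 m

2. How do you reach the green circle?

turn left 139°, forward 3.8 m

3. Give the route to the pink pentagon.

turn right 173°, forward 8.6 m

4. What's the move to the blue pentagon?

turn left 108°, forward 3.6 m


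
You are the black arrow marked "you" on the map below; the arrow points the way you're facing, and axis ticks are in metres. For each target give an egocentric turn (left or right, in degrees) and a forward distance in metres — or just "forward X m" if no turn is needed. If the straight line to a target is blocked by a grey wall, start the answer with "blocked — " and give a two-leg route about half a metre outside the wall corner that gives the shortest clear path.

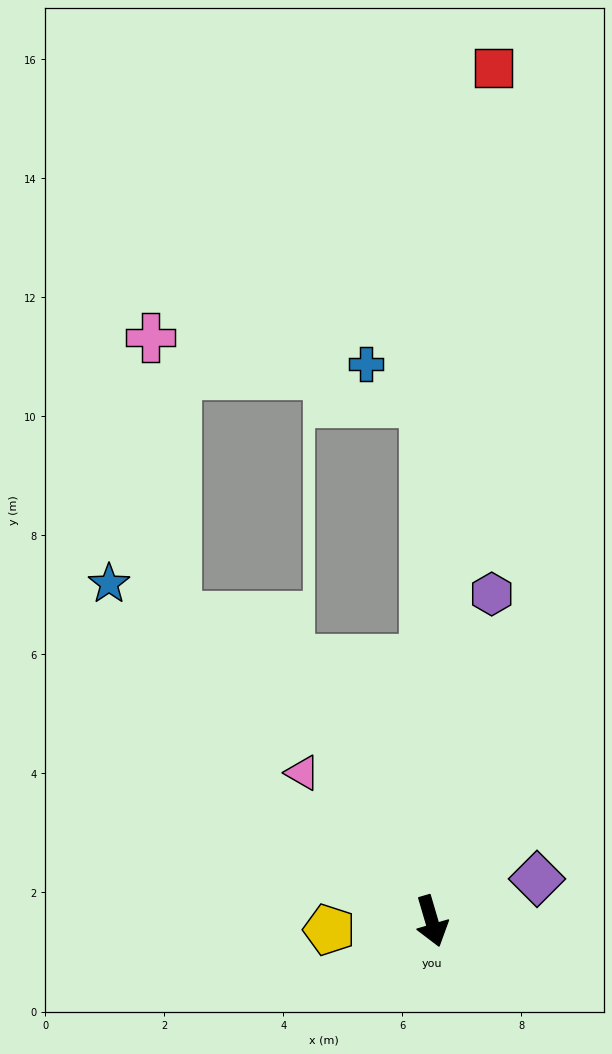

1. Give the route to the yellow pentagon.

turn right 102°, forward 1.7 m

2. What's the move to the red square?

turn left 160°, forward 14.4 m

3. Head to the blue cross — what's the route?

blocked — turn left 164°, forward 8.7 m, then turn left 57°, forward 1.2 m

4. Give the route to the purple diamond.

turn left 96°, forward 1.9 m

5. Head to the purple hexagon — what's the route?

turn left 153°, forward 5.6 m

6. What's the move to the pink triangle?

turn right 155°, forward 3.3 m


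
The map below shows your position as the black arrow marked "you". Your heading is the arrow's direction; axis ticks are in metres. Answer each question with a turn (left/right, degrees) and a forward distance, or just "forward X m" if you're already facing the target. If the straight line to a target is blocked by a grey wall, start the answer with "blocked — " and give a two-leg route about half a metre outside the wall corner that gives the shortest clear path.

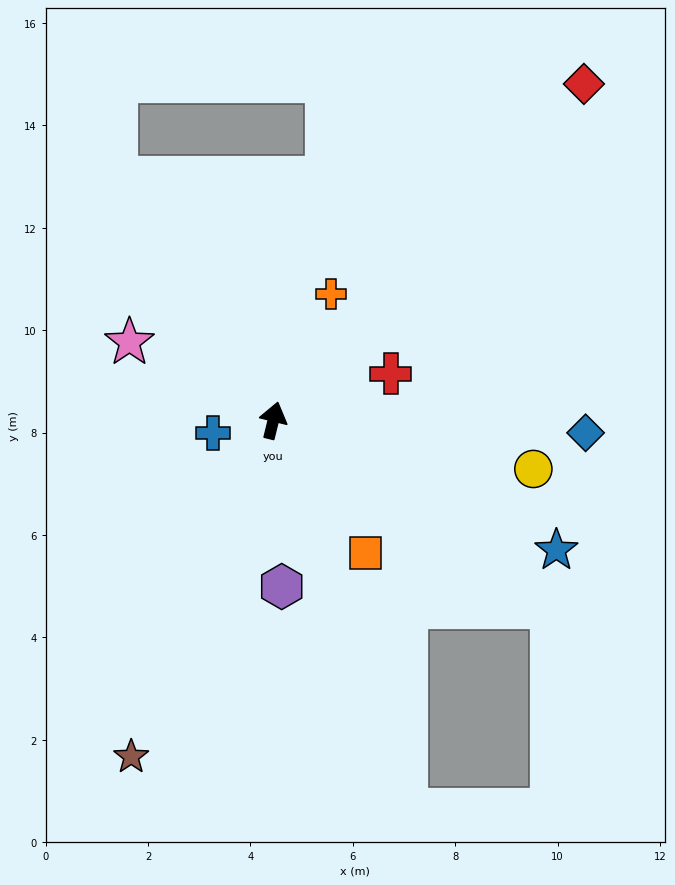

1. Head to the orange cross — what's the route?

turn right 11°, forward 2.7 m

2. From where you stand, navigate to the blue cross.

turn left 116°, forward 1.2 m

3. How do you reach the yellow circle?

turn right 87°, forward 5.2 m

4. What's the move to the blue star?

turn right 101°, forward 6.1 m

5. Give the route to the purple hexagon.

turn right 163°, forward 3.3 m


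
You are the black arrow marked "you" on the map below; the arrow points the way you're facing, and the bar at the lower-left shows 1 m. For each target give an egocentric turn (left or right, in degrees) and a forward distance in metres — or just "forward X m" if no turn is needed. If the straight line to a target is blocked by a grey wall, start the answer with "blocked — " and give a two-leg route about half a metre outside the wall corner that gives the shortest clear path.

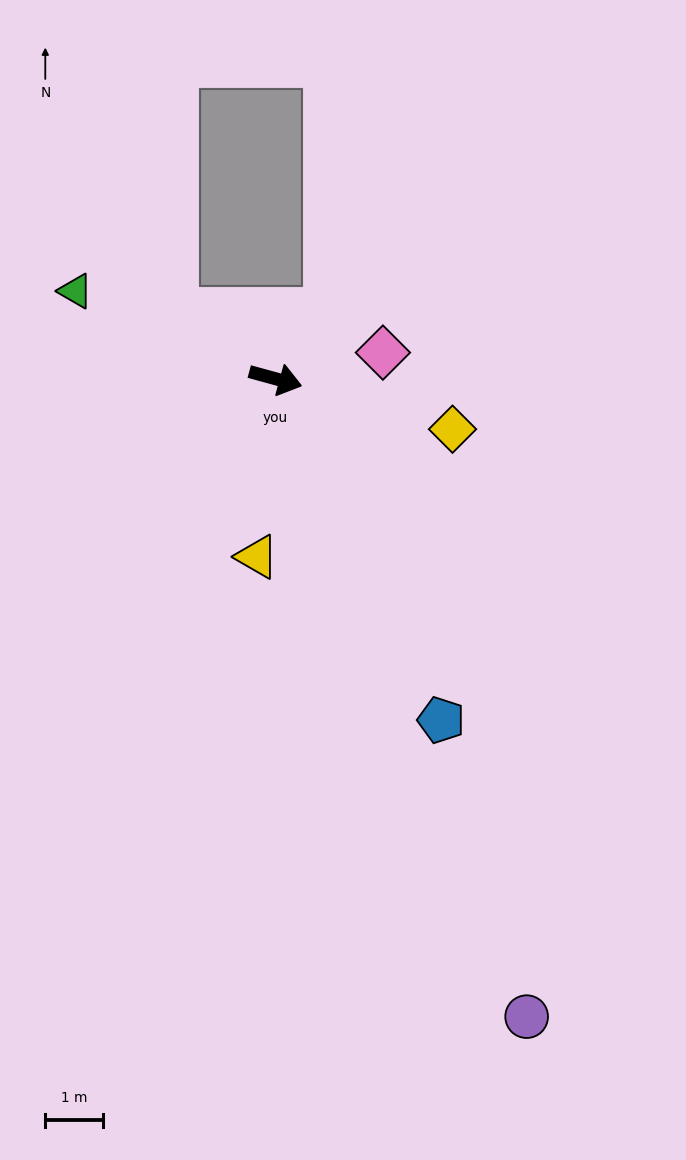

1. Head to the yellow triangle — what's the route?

turn right 81°, forward 3.1 m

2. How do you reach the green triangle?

turn left 172°, forward 3.8 m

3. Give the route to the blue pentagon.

turn right 49°, forward 6.6 m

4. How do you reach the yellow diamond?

forward 3.2 m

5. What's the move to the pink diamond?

turn left 29°, forward 1.9 m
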